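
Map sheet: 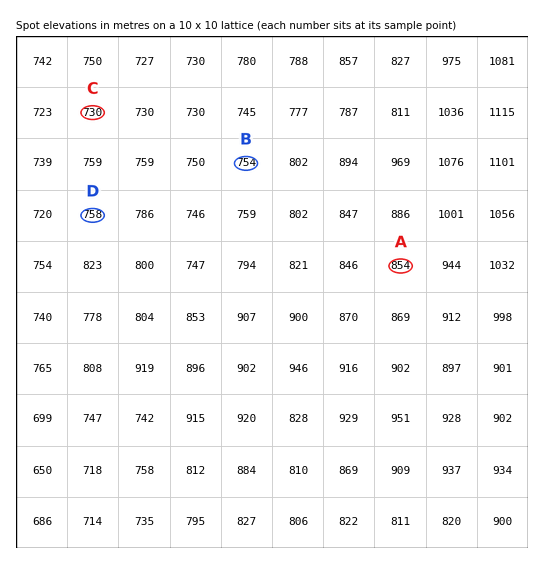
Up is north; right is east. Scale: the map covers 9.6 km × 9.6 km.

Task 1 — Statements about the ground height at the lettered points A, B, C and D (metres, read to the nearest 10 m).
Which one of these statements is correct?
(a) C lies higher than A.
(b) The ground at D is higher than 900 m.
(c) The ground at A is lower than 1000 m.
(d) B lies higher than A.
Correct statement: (c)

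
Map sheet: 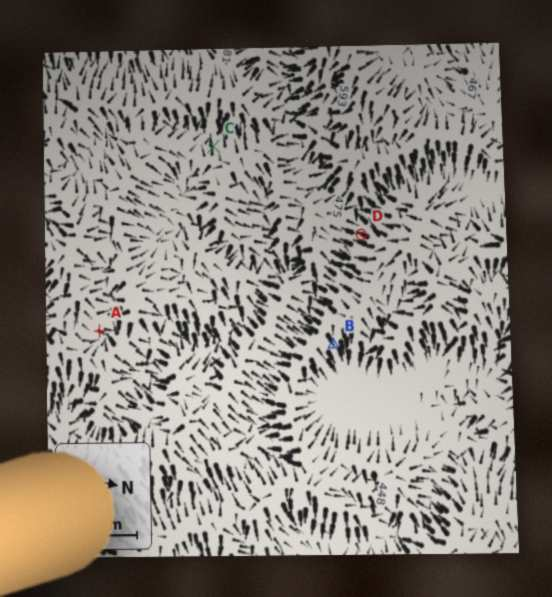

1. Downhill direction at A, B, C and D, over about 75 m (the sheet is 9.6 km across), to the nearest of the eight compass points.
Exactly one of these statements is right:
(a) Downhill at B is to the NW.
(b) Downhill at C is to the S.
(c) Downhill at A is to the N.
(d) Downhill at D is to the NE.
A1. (c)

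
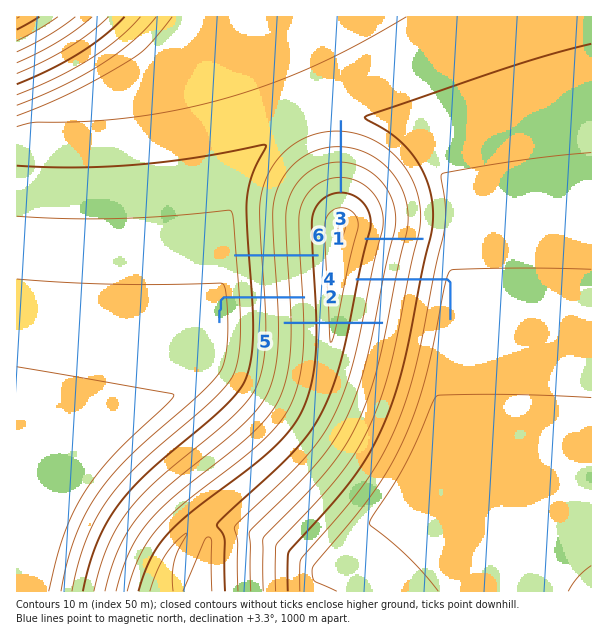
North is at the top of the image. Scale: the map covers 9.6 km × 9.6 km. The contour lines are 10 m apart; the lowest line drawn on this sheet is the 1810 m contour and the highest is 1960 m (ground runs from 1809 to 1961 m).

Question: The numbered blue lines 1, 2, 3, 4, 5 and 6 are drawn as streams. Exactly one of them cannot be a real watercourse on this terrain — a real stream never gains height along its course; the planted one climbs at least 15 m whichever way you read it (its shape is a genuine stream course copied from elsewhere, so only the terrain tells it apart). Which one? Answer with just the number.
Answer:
5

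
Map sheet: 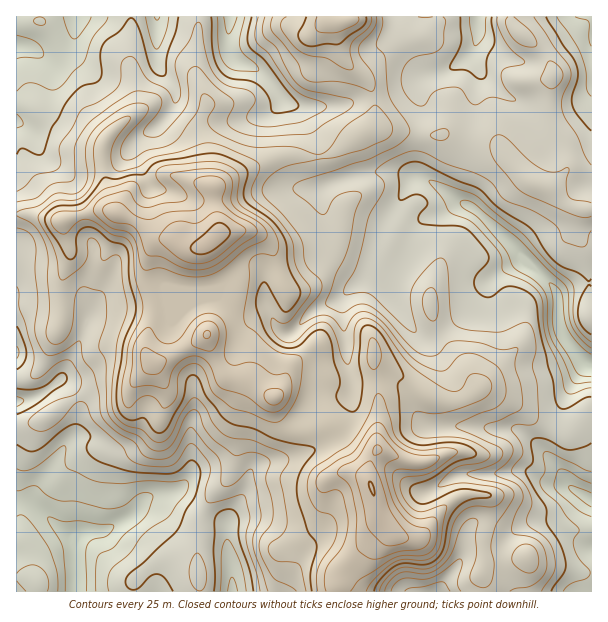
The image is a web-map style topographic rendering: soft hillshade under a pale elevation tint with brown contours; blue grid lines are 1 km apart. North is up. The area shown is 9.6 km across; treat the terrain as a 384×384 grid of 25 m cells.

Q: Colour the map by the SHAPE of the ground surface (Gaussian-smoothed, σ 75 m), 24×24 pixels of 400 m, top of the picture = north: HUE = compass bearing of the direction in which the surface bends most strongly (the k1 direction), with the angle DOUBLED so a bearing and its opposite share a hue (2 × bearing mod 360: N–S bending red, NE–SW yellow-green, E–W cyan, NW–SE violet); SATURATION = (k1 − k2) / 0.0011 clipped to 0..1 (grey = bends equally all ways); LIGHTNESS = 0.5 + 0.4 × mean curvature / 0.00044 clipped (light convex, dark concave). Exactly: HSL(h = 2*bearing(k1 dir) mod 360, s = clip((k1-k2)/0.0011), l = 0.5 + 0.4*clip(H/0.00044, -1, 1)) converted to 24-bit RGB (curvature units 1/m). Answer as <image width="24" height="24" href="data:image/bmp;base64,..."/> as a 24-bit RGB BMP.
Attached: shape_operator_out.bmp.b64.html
<image width="24" height="24" href="data:image/bmp;base64,Qk32BgAAAAAAADYAAAAoAAAAGAAAABgAAAABABgAAAAAAMAGAAATCwAAEwsAAAAAAAAAAAAAoru3z8itCwk/j7CSv67CnG2pY3eT09m0OiKnJRlM2MWDN2SOjsPN1rm043pfMCMQKyAMBXsbSbXLysOqhUyY0ceGRXeXW4itmLZzspN8FhRliMOjkml+r3yeenagzs+QVRR3NiN34O7YWmWbLpJo0HyTyXKg+ofgjbDpxfHcAS07xsl9PES84Ozfa2C6Q1SCsMGZiT1RS1srT3AnPoxJn4GRlmaZ07yNNhxzMqG3w7V5qVyDao5WPWVXxIN8qd3EoLTx9tXbCBMsurZpKZE6m60ukDtjg22/qng8jEtkfnmYk4abRZBPM3MxS3t73ICHlDVQLHFhhIdfkmpwtpp0NEtlxs+FlPKWGSw7+Wuj2jHzQtd3dsmGSMXCdqu9iDRwgJZSdpGfh3CLjXtwnF1RYmAwLGwYJ3BY5Kq0LGeNfpikYnyp5LndPjO82PbRxVEjKwwICTMARb8Afv8B9WBAlyZFSyIbZhkjt6GJN39rmGeiloSooVqyy4Wje9OHEiRBqbpDl1pCQWYqSHsvKJQxU2jJ73t+nFP4zNn/7Mz/bWT/hsT/QeHZP4Oqdx9qg8KgvIirtJtYK11OfCs5j18pn9Z2qN2MEQ9gsKmNl2SMe6ecesXBWZenL35OU9RF6u1yICESRlUQu5YNdUAWokUfiiNkda7HoZGplCXY88zqPi+8Via88/DYOqWt6raVBw8staxzjWaY2seJH51XXYuFY5ibQJox3KVpaixtkbhhvlSKm5RZa6WwebyzQoOdyJnJceMhEGYOnjZqJz1u9dTKsU+EreCLFQdNwNqybp3Bo+DU4XPKQ1p9SqeQqoc2uZxeZafPcIHIplyvy7nOf5msfnmPU6+DJcLA3ytqz1A/M3x9OoaOvWhQ7uza5WzIFyhWV+xdaniaZ6eg44/jlkexEzyh4IJxjNmsR6bFcTNzjq+Rn62SsViAgKVfe8agLwQVM2SX7NrUHI2kYWafNp+36eGkVTR87cv0fd7QTJiENdwpBQgu9NfXGQJu2vXNmeG/PA41ZJI5Xq1ukWJuqWif5e/GIgIxwwBeS7Gw0sKOYD2oSXBuM1xa6s1zTmdzKbwp3CxKh7dZZA5Td/cTDoMAKxB+zPiwcRI9fCh2tduZQ2NddnZZcHxd9OitCwAz4vXWVGF3zsR8j0RcUoB7WjR1v9+Fd2BUc3k7cINRwqaEJBp63/LZcVnYHlQ8l5gscj9gVoWp2MSmVFl7UIWFlMHC6OG5JgAzrPhaTWCGvWFautFnW22cGx9m5axuijdSzLZwLpwlUIg1NKxZasJIfUVssWuHS3h+cod9Tn50wp57jGSOfKtyI7c/MwASxt1PcslwSSxL0bApm9tHUhEkEj0wweyql7XXsaTd8M/oSWbOh/HMU0bFX0yAuJiGTWyEkHeVYX2Gg6F8iIetk9e2MwAiMpTIoM2nm6eCMVL61uf11ov/l4XyzPb6VqzXn6+8XkqZzem9nsDtxmTYcyJlcV6GtpiBjGxfUYN6l4RnSqZYdMBXMwATu4U6XqVthptbx6WBYHU9aMstKhY75N2h4a64IRtIYT0aoHcw2/FyLj8WOikbeWdOR3ZSg6x7yZW+U5Sgba+urDpKOwwQPKq4j5+0jK+4hci2VLF4caB6e1A/Vy1LpPw8IXc1rTDx1eD2p8Pj4sLS12zmi0a2flqTq1VhXYQtYnclkH45PyofizVBh7S/bYynfrimgLukpGKLcHuloaVhbE+QWF2t9+nUFkYoJYE0b1stjpI3natYh1mKnHnDp5XRlGjBzorQvpbBh3+tQ1m4jLrAcpimd4qhhKSFf2lxfpBoYquPj11ETpWAU4pyd8uF+9DqGoNULYGFyKRrfIc1R2AuO2Q3f1xZlFmQkXapyJm4p7bGRVa1oXipdoKabXSRmJSGgmGEi8J7YliHj7atUWGSgqaAR3NcuKZX5LDYEA5r2M2EoLPYq5XSODOkShIMbHoYSnAhga4wfKlYXkprdZqZn3+FYXaaj0FBe2lPydddNmFbl6SLXlBvgJVjeU1WkrpfOaM0gBp+xPCwOYFueywrPAQkks+kjqfCcnavl9/Gklt9U2heUYY+iKJdazZ1iMPIiVq+7eveKT2vfV4ziqdOPVmEo5GrtsCWHiiXWnC05+CTJBZPohiAV4uXtppilaxejN5YLE4hoVmKiWiXmqWMQZRuRjeMoD0pR9ZPf811dzWFi5HFlMijLUFplZZfxLV1GSmSn0Z26OGwDyN9RDKU07Hcl8Dd4Lbe58nzt+X2GWGegH+es5WndqyMFwRX3vLZjcuOfld3plWZ"/>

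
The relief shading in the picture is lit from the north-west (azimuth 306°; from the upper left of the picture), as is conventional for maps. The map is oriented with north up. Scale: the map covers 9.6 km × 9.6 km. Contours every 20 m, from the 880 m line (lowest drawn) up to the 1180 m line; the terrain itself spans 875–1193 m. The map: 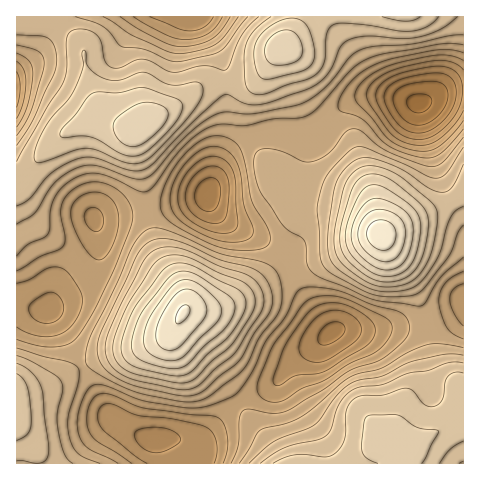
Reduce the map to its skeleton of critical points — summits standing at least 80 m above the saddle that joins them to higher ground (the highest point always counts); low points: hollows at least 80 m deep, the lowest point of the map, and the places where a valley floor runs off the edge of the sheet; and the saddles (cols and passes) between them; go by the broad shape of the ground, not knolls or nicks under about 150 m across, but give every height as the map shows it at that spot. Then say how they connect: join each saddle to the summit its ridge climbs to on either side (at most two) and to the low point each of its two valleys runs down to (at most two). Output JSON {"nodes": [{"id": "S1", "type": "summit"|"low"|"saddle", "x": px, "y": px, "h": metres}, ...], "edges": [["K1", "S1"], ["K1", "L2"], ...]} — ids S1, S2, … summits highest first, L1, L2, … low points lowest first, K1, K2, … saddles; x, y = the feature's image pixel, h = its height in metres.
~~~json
{"nodes": [
{"id": "S1", "type": "summit", "x": 382, "y": 235, "h": 1193},
{"id": "S2", "type": "summit", "x": 183, "y": 313, "h": 1182},
{"id": "S3", "type": "summit", "x": 284, "y": 48, "h": 1136},
{"id": "S4", "type": "summit", "x": 388, "y": 447, "h": 1114},
{"id": "L1", "type": "low", "x": 418, "y": 103, "h": 875},
{"id": "L2", "type": "low", "x": 208, "y": 195, "h": 908},
{"id": "L3", "type": "low", "x": 332, "y": 333, "h": 915},
{"id": "L4", "type": "low", "x": 195, "y": 17, "h": 943},
{"id": "L5", "type": "low", "x": 17, "y": 90, "h": 947},
{"id": "K1", "type": "saddle", "x": 452, "y": 200, "h": 1065},
{"id": "K2", "type": "saddle", "x": 227, "y": 84, "h": 1063},
{"id": "K3", "type": "saddle", "x": 59, "y": 24, "h": 1052},
{"id": "K4", "type": "saddle", "x": 83, "y": 367, "h": 1019},
{"id": "K5", "type": "saddle", "x": 428, "y": 327, "h": 1013},
{"id": "K6", "type": "saddle", "x": 291, "y": 266, "h": 1013},
{"id": "K7", "type": "saddle", "x": 253, "y": 138, "h": 1011},
{"id": "K8", "type": "saddle", "x": 147, "y": 211, "h": 1009},
{"id": "K9", "type": "saddle", "x": 239, "y": 403, "h": 997}],
"edges": [["K1", "S1"], ["K1", "L1"], ["K1", "L3"], ["K2", "S3"], ["K2", "L2"], ["K2", "L4"], ["K3", "S3"], ["K3", "L4"], ["K3", "L5"], ["K4", "S2"], ["K4", "L2"], ["K4", "L3"], ["K5", "S1"], ["K5", "S4"], ["K5", "L3"], ["K6", "S1"], ["K6", "S2"], ["K6", "L2"], ["K6", "L3"], ["K7", "S1"], ["K7", "S3"], ["K7", "L1"], ["K7", "L2"], ["K8", "S2"], ["K8", "S3"], ["K8", "L2"], ["K9", "S2"], ["K9", "S4"], ["K9", "L3"]]}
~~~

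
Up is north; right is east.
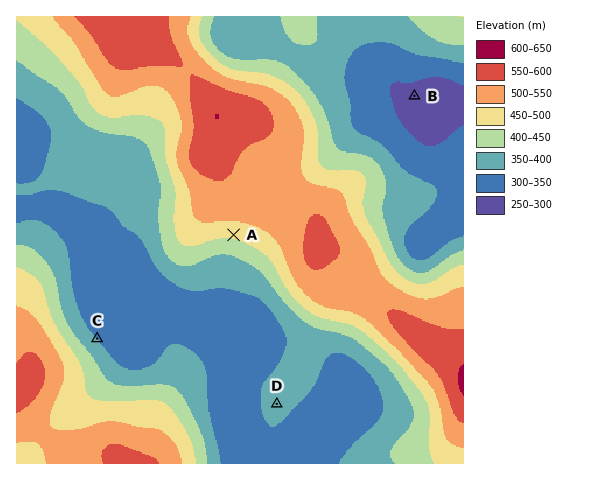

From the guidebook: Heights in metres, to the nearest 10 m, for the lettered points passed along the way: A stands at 460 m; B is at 280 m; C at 350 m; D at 360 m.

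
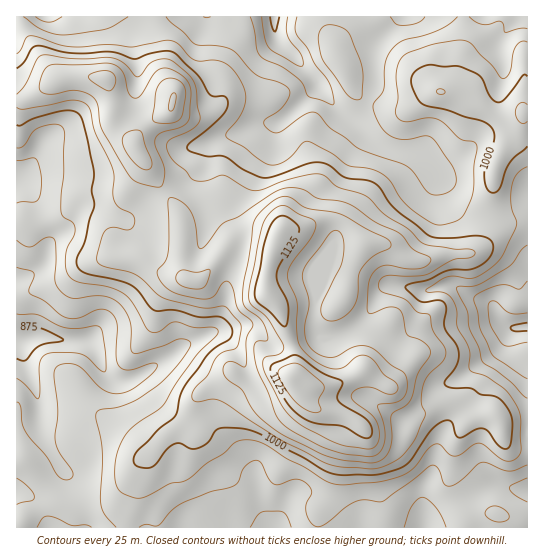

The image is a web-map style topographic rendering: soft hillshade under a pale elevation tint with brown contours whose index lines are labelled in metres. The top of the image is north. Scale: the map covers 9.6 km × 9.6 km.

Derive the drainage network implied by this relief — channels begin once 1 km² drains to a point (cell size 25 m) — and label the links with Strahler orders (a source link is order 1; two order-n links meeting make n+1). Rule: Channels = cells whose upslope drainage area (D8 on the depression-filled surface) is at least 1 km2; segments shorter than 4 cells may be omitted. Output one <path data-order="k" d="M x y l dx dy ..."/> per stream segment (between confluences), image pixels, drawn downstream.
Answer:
<path data-order="1" d="M286 503l-4 8 0 3-5 9 0 4-3 0"/><path data-order="1" d="M503 486l11 1 1 2 12 0 0 1"/><path data-order="2" d="M257 482l0 4 1 1 0 12 1 2 0 6 4 8 6 7 1 4 1 1 3 0"/><path data-order="1" d="M257 473l0 9"/><path data-order="1" d="M62 469l-9-14-10-17 0-3-1-1 0-5-1-2-2-25-1-1 0-4-3-6-1-6-3-4 0-3-2-4-2-7-1-1-3-20-4-5"/><path data-order="1" d="M253 462l0 9 2 6 0 4 2 1"/><path data-order="1" d="M394 417l5 2 22-1 16 16 0 24-2 1 0 6-10 21 0 41"/><path data-order="1" d="M466 371l12-8 5-5 2 0 29-29 3 0 1-2"/><path data-order="2" d="M83 341l-20 0-1-2-7 0-1-1-24 0-5 3-6 0"/><path data-order="2" d="M211 333l-14 8-3 0-11 5-6 7-2 0-8 6-13 7-16 11-9 2-2 2-12 0-2-2-10-9-8-19-9-9-3-1"/><path data-order="1" d="M94 331l-9 10-2 0"/><path data-order="2" d="M518 327l9 0"/><path data-order="1" d="M225 305l0 4-3 5-1 7-3 5-7 7"/><path data-order="1" d="M315 297l0 9-1 1 0 22 4 6 3 2 16 0 8-4 2 0 11-7 11-11 9-17 12-12 15 0 1 1 12 2 1 1 12 0 4-3 4 0 2-1 13 0 16 11 8 1 9 4 8 8 3 7 9 9 3 1 8 0"/><path data-order="1" d="M122 218l-11-3-9-5-21 0-31 31-1 2 0 4-2 2 0 4-1 1 0 4-4 7-11 10-2 0-4 3-6 0-2 1 0 2"/><path data-order="1" d="M439 178l0-4"/><path data-order="2" d="M439 174l-2-5"/><path data-order="1" d="M203 171l2-2 0-20 6-7"/><path data-order="1" d="M443 170l-5 0-1-1"/><path data-order="2" d="M437 169l-7-8 0-2-7-6-2-2-16 0-2-1-9 0-5-3-3 0-9-5-20-19-2 0"/><path data-order="1" d="M267 162l4-5 0-3 2-1 0-6 1-1 0-19 5-5"/><path data-order="1" d="M41 146l-6 12-18 19 0 2"/><path data-order="1" d="M206 143l5-1"/><path data-order="2" d="M211 142l11-5 5 0 2-2 8-1 16-9 20 0 6-3"/><path data-order="1" d="M366 134l-11-11"/><path data-order="2" d="M355 123l-4-4-10-6-8-8 0-2-11-12-4-8-1 0"/><path data-order="2" d="M279 122l4-3 34-33 0-3"/><path data-order="3" d="M317 83l-12-13-6-8-22-23 0-2-2-2 0-18"/><path data-order="1" d="M375 47l2-4 4-4 0-1 18-19 3-2 4 0"/><path data-order="1" d="M501 39l2-5 15-15 0-2 9 0"/><path data-order="1" d="M137 27l-11-10-80 0"/><path data-order="1" d="M413 17l-7 0"/>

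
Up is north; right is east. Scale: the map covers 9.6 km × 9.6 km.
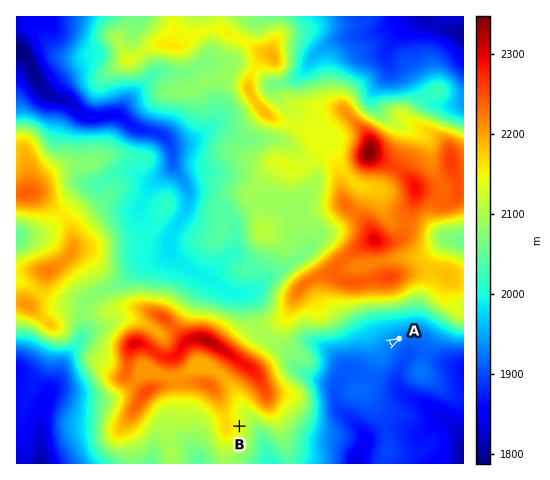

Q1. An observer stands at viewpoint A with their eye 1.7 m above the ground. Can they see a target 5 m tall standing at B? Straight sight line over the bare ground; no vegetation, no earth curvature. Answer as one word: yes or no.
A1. no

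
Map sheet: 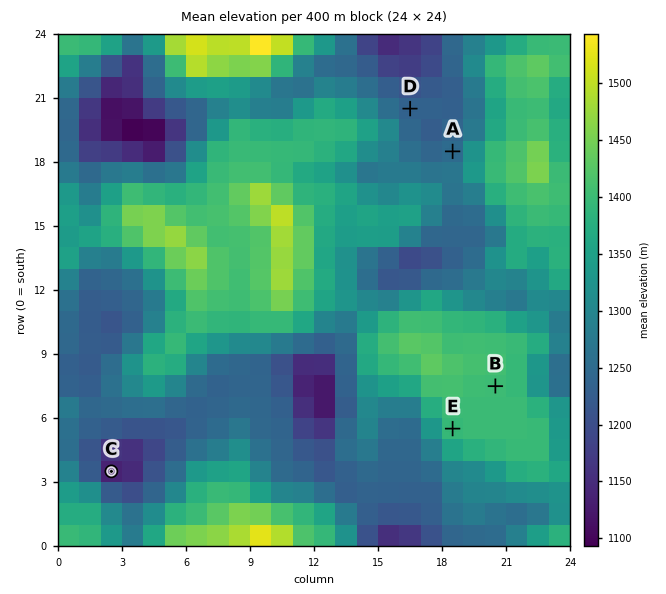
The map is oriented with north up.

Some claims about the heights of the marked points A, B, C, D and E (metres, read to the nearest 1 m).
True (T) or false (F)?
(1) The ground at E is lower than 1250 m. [F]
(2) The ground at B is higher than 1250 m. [T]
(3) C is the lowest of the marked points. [T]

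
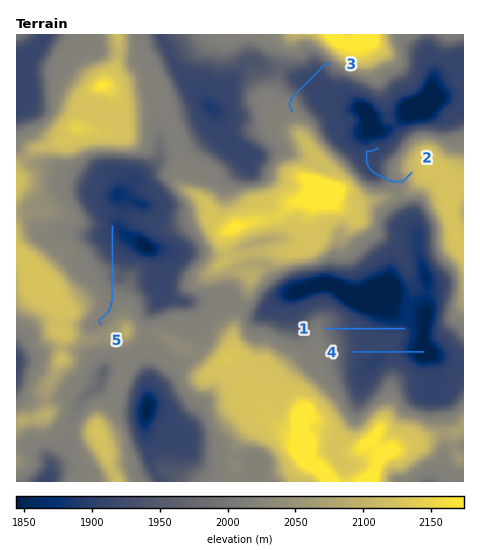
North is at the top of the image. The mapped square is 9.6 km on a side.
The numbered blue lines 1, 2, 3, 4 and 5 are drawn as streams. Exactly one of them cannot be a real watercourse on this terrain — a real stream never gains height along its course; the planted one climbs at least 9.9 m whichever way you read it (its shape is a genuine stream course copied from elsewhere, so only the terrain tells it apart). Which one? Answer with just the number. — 3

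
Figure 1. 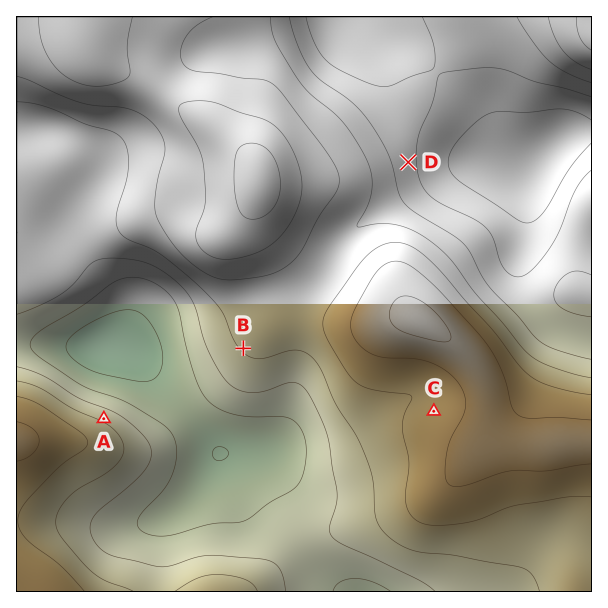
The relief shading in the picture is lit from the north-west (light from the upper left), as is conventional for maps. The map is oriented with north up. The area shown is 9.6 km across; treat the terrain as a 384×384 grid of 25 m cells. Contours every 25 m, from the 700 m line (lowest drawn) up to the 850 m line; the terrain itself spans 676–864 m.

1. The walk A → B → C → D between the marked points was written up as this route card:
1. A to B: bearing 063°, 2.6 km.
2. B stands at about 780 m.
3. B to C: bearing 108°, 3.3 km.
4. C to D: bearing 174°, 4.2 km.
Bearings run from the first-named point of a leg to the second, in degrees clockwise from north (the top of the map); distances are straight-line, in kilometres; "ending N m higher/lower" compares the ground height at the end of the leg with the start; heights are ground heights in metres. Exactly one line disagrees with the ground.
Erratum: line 4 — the bearing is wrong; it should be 354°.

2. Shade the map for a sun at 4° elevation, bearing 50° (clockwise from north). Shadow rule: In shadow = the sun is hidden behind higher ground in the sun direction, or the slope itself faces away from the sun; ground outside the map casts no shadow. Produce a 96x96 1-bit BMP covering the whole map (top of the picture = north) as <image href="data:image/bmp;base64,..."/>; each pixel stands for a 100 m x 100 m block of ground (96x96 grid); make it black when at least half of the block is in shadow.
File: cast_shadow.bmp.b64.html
<image width="96" height="96" href="data:image/bmp;base64,Qk2+BAAAAAAAAD4AAAAoAAAAYAAAAGAAAAABAAEAAAAAAIAEAAATCwAAEwsAAAIAAAAAAAAA////AAAAAAAAAAAAAAAAAAAAAAAAAAAAAAAAAAAAAAAAAAAAAAAAAAAAAAAAAAAAAAAAAAAAAAAAAAAAAAAAAAAAAAAAAAAAAAAAAAAAAAAAAAAAAAAAAAAAAAAAAAAAAAAAAAAAAAAAAAAAAAAAAAAAAAAAAAAAAAAAAAAAAAAAAAAAAAAAAAAAAAAAAAAAAAAAAAAAAAAAAAAAAAAAAAAAAAAAAAAAAAAAAAAAAAAAAAAAAAAAAAAAAAAAAAAAAAAAAAAAAAAAAAAAAAAAAAAAAAAAAAAAAAAAAAAAAAAAAAAAAAAAAAAAAAAAAAAAAAAAAAAAAAAAAAAAAAAAAAAAAAAAAAAAAAAAAAAAAAAAAAAAAAAAAAAAAAAAAAAAAAAAAAAAAAAAAAAAAAAAAAAAAAAAAAAAAAAAAAAAAAAAAAAAAADgAAAAAAAAAAAAAADwAAAAAAAAAAAAAAD4AAAAAAAAAAAAAAD4AAAAAAAAAAAAAAD4AAAAAAAAAAAAAAB4AAAAAAAAAAAAAAB4AAAAAAAAAAAAAABwAAAAAAAAAAAAAAAwAAAAAAAAAAAAAAAwAAAAAAAAAAAAAABwAAAAAAAAAAAAAAB4AAAAAAAAAAAAAAA4AAAAAAAAAAAeAAA8AAAAAAAAAAAeAAAYAAAAAAAAAAA+AAAAAAAAAAAAAAD+AAAAAAAAAAAAAD/+AAAAAAAAAAAAAH/+AAAAAAAAAAAAAP/+AAAAAAAAAAAAAP/+AAAAAAAAAAAAAP//AAAAAAAAAAAAAP//AAAAAAAAAAAAAH//gAAAAAAAAAAAAH//gAAAAAAAAAAAAH//gAAAAAAAAAAAAH//gAAAAAAAAAAAAD//gAAAAAAAAAAAAD//gAAAAAAAAAAAAD//AAAAAAAAAAAAAB/+AAAAAAAAAAAAAA/4AAAAAAAAAAAAAAHgAAAAAAAAAAAAAAAAAAAAAAAAAAAAAAAAAAAAAAAAAAAAAAAAAAAAAAAAAAAAAAAAAAAAAAAAAAAAAAAAAAAAAAAAAAAAAAAAAAAAAAAAAAAAAAAAAAAAAAAAAAAAAAAAAAAAAAAAAAAAAAAAAAAAAAAAAAAAAAAAAAAAAAAAAAAAAAAAAAAAAAAAAAAAAAAAAAAAAAAAAAAAAAAAAAAAAAAAAAAAAAAAAAAAAAAAAAAAAAAAAAAAAAAAAAAAAAAAAAAAAAAAAAAAAAAAAAAAAAAAAAAAAAAAAAAAAAAAAAAAAAAAAAAAAAAAAAAPgAAAAAAAAAAAAAAf4AAAAAAAAAAAAAA/8AAAAAAAAAAAAfg/8AAAAAAAAAAAA/8/4AAAAAAAAAAAA/8fwAAAAAAAAAAAB/8PAAAAAAAAAAAAB/8AAAAAAAAAAAAAB/8AAAAAAAAAAAAAB/8AAAAAAAAAAAAAA/8AAAAAAAAAAAAAA/8AAAAAAAAAAAAAA/4AAAAAAAAAAAAAA/wAAAAAAAAAAAAAAfgAAAAAAAAAAAAAAPAAAAAAAAAAAAAAAMAAAAAAAAAAAAAAAAAAAAAAAAAAAAAAAAA="/>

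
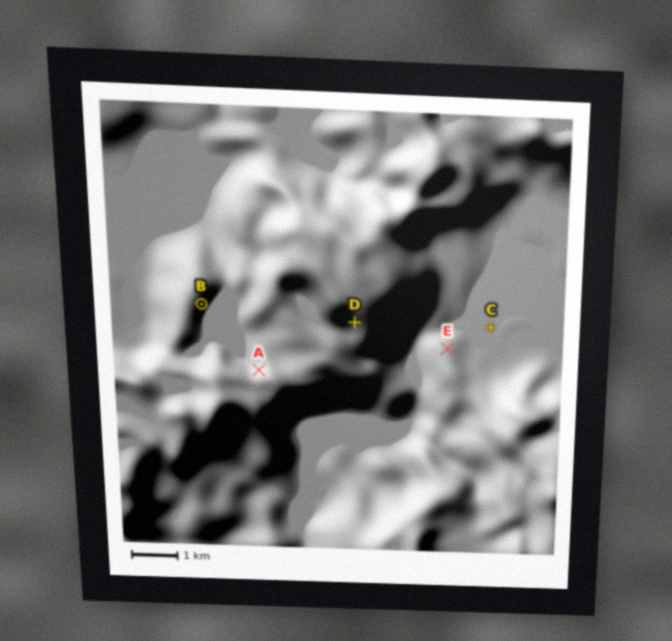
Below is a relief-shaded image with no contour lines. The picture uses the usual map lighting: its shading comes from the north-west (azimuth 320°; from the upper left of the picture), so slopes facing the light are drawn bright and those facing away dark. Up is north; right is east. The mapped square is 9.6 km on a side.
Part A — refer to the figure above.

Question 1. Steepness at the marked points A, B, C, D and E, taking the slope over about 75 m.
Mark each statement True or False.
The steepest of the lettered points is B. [False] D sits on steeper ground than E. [True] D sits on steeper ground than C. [True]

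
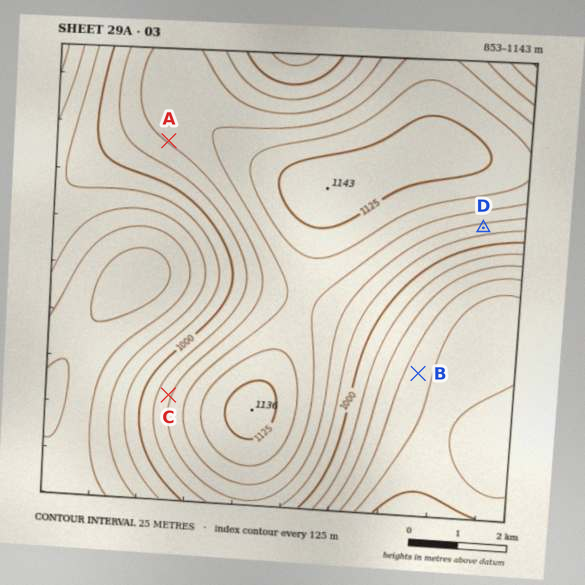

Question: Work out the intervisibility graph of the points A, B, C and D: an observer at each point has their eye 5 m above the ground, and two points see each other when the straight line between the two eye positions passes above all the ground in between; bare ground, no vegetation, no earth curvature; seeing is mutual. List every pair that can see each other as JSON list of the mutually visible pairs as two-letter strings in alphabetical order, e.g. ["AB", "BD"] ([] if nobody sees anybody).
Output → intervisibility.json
["AC", "BD"]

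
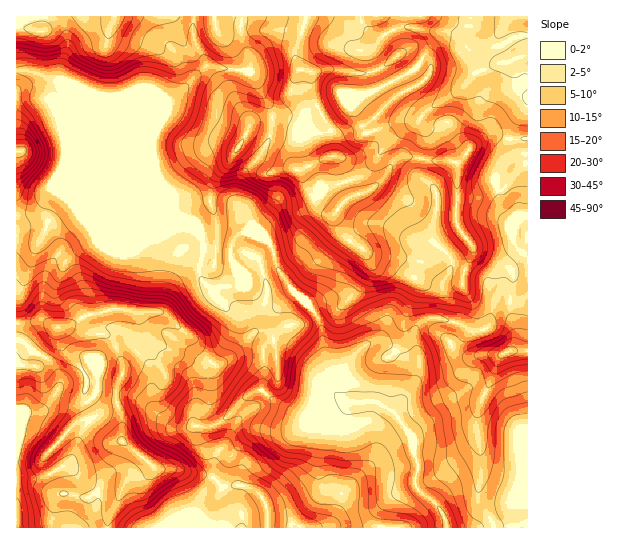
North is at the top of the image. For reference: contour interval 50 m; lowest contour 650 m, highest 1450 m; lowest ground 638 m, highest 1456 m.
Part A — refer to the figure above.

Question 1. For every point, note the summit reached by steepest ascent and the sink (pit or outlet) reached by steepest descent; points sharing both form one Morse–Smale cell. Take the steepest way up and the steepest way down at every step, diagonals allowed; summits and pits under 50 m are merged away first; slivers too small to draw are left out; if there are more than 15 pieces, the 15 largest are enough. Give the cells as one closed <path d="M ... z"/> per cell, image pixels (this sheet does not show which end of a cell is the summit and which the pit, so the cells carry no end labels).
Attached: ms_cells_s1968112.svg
<path d="M285 340l-11 0-5 3-6 7 1 29-3 12-12 4-30 28-9 4-17-2-7 3-13-1-18-17-4-11 1-26-5-12-18-16-13 2 7 18 0 9-7 16 0 12 5 15 0 24 24 18 6 6 0 2-5 5-15 5-7 8-5 14-10 16-2 13 340-1-7-18-17-14-8-12 2-22-4-8 0-12-18-28 6-14 0-10 3-8 0-19-3-5-10-10-10-6-8 0-8 4-36 38-2-5-22-23z"/><path d="M57 189l-8 2-12 20-11 4-10 0 1 109 28-3 12 7 20-1 10 5 22 4 6 11 16 0 18 18 3 8-1 26 4 11 14 14 9 4 15-3 21 0 8-4 27-26 12-4 3-12-1-29 6-7 5-3 11 0 5 3 15 12 24 27 0-16-5-16-4-28-8-13-21-20-14-22-14 1-14 7-4 0-6-4 0 14-28 2-9-7-2-5 0-12 4-10 0-8-4-11-6-5-12-2-9 4-16 0z"/><path d="M527 297l-13 4-16 0-5 5-4 19-8 6-11 0-9-7-19-5-15 0-11 8-1 18 5 17-1 11-6 12-18 28 18 28 0 12 4 8-2 22 4 7 21 19 7 19 81-1z"/><path d="M451 209l-13 0-3 5-3 24 5 7-6-4-18-1-24-13-11-3-16 4-15 15-12 19-10 27-7 8-11 6 10 14 4 9 3 24 5 16 1 15 35-36 8-4 8 0 10 6 13 15-2 38 11-15 6-12 1-11-5-17 0-14 7-10 5-2 15 0 19 5 9 7 11 0 8-6 4-19 5-5 16 0 14-4 0-39-9-8-7-13 4-15-7 1-16-8z"/><path d="M193 16l-177 1 0 53 18 2 23 8 4 5 15 30 91 92-12-34-3-15 0-20 13-35 17-12 23-25-1-8-11-20z"/><path d="M17 339l-1 188 90 1 3-13 10-16 5-14 7-8 15-5 5-5 0-2-6-6-24-18 0-24-5-15 0-12 7-16 0-9-4-12-4-5-4 1-14 12 0 10-4-6-28 16-6 6 0-13-6-9-10-9-12-5-8-10z"/><path d="M217 67l-12 0-23 24-17 12-13 35 0 20 4 19 12 29 21 22 11 6 4 17 26 1 5-14 6-5 12-1 6 2-22-32 0-12 4-13 18-19 10-19 3-10 0-18-19-36-4-4z"/><path d="M27 71l-11 0 1 144 9 0 11-4 12-20 8-2 100 42 16 0 14-5-111-111-15-30-4-5z"/><path d="M359 16l-118 1-1 12 3 13 8 20-2 9 4 4 21 41 31 9 9 7 16 0 14-13 5-12 10-11 24-10-12-29 2-10 8-9-11-6-7-7z"/><path d="M378 16l-17 0-1 2 3 7 7 7 13 5-12 16 2 12 10 20-2 3-22 8-10 11-5 12-14 13-16 0-9-7-33-10-3 24-10 19-18 19-4 13 0 12 21 31-1-4 22-21 24-4 11-5 8-10 17-5 2-3-6-24 11 2 8-2 19-10 4-8-4-12 0-8 21-22 33-19 4-8 0-5-20-13-8 0-4 3-6-16z"/><path d="M410 156l-8 0-5 3-14 20-17 13-19 7-5-16-17 5-11 11-11 5-24 4-22 21 3 6 11 10 9 28 11 16 15 14 8-3 7-6 8-13 7-22 11-16 11-12 9-6 18 0 28 15 22 2-3-4 0-9 5-26-1-10-16-19 1-15z"/><path d="M527 16l-148 0 14 23 6 15 4-2 11 1 13 8 4 4 0 5-8 11-29 16-21 22 0 8 4 12-4 8-19 10-8 2-11-2 2 4 4 21 21-6 10-10 17-23 17-15 11-5 13-15 29-17 18-19 18-8 11-1 15-7 6 0z"/><path d="M527 56l-6 0-15 7-11 1-18 8-18 19-29 17-10 10 0 7 7 12-6 21 37 5 16-19 16-9 19 4 7-18 12-16z"/><path d="M497 135l-7 0-16 9-16 19-9-3-12 1-16-2-1 15 16 19 1 18 29 0 27 4 16 8 8-2-6-1-8-9-6-17-2-15 4-10 8-11 2-19z"/><path d="M45 321l-28 3-1 14 7 3 8 10 12 5 10 9 6 9 2 11 32-20 4 6 0-10 19-14-4-8-6-4-19-3-10-5-20 1z"/>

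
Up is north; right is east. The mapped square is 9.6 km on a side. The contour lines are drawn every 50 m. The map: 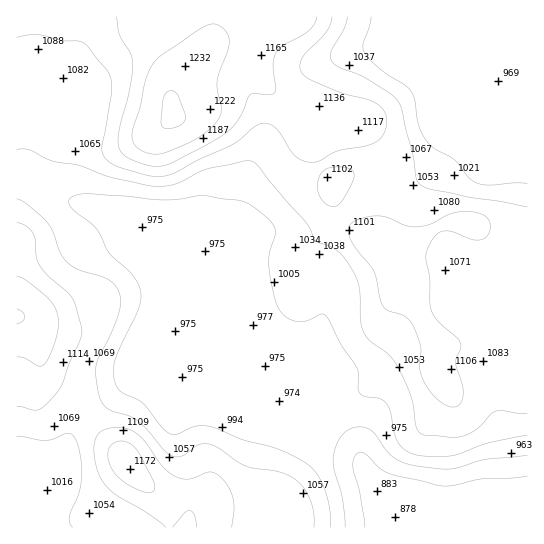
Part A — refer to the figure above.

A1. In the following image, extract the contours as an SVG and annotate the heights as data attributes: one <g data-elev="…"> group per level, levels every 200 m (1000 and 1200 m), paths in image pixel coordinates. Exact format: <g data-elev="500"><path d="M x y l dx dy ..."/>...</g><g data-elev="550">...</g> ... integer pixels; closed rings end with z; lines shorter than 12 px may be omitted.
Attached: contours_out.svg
<g data-elev="1000"><path d="M331 527l-2-20-5-20-9-15-10-10-27-13-35-9-33-13-13-1-20 8-7 0-8-7-19-24-20-10-5-4-4-11 0-15 5-14 20-40 2-11-1-9-8-15-23-21-14-25-24-21-2-5 1-4 7-3 9-1 77 6 15-1 25-4 36 5 8 3 20 15 8 11 0 6-6 19 0 12 5 29 6 15 7 8 11 4 9-1 14-7 5 2 15 29 16 24 2 24 6 3 16 3 5 4 4 8 5 26 8 12 7 4 9 3 30 0 10-2 30-11 38-8"/><path d="M527 183l-13 0-25 2-12-2-8-6-15-18-19-10-6-5-10-17-4-28-4-8-6-6-25-16-12-11-4-7-1-8 6-16 2-10"/></g><g data-elev="1200"><path d="M17 324l6-3 2-4-3-5-5-3"/><path d="M152 154l14-2 28-12 15-10 10-12 2-11-4-17 0-9 11-30 1-9-2-9-8-7-8-2-12 5-38 27-11 13-5 14-5 23-7 21-1 10 1 5 4 5 6 5z"/></g>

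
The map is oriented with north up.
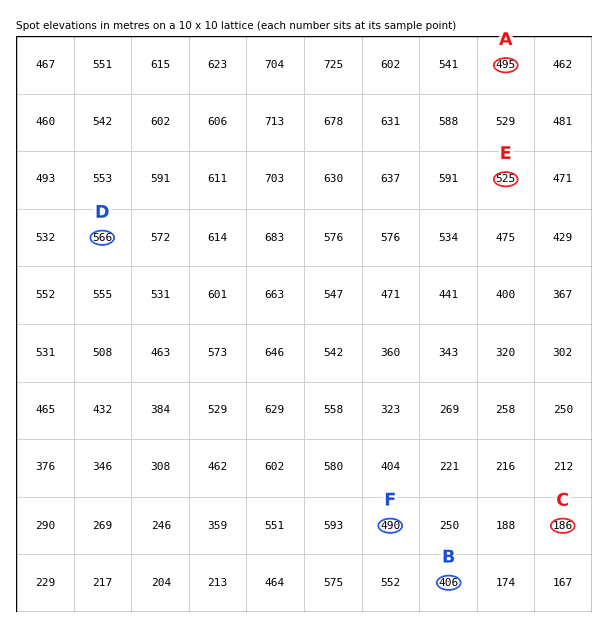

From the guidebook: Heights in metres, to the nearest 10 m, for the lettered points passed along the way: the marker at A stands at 490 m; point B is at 410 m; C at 190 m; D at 570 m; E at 520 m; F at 490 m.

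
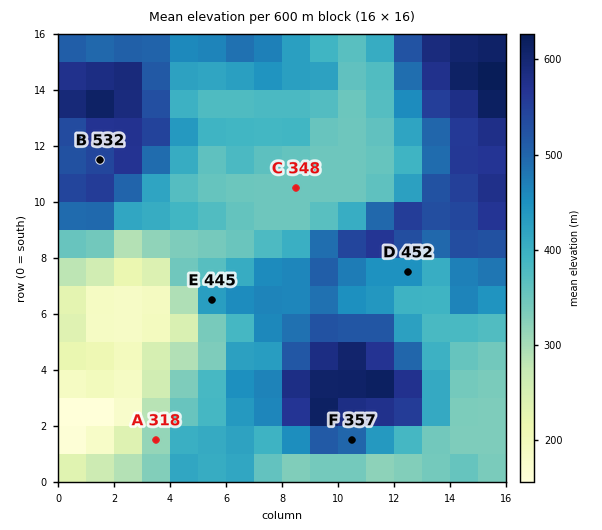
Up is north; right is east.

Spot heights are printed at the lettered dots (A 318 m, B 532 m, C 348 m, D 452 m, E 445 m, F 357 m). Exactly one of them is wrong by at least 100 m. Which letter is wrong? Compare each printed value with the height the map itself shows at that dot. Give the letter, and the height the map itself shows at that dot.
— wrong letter F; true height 507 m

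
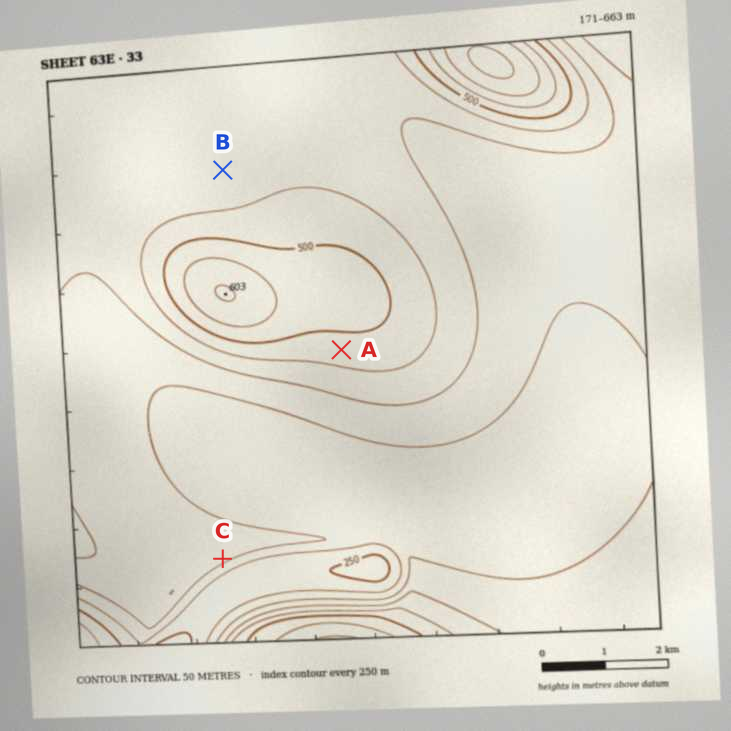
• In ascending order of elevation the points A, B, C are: C B A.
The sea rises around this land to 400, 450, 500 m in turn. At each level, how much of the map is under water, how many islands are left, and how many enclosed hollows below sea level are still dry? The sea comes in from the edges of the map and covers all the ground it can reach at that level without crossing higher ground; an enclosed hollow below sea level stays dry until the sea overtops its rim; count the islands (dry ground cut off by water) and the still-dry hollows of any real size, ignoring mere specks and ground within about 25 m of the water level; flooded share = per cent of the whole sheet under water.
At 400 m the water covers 58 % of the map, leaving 0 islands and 0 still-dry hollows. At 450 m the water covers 83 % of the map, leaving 1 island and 0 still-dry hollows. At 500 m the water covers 91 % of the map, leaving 1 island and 0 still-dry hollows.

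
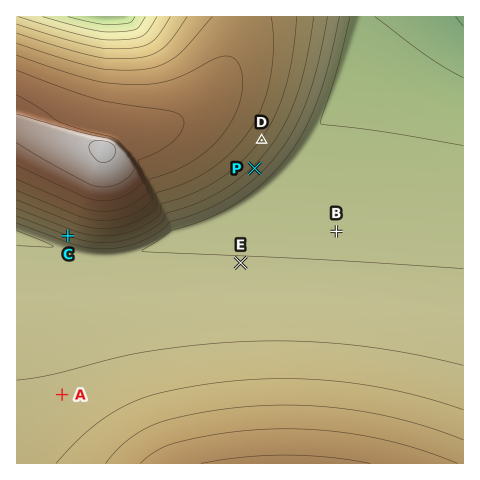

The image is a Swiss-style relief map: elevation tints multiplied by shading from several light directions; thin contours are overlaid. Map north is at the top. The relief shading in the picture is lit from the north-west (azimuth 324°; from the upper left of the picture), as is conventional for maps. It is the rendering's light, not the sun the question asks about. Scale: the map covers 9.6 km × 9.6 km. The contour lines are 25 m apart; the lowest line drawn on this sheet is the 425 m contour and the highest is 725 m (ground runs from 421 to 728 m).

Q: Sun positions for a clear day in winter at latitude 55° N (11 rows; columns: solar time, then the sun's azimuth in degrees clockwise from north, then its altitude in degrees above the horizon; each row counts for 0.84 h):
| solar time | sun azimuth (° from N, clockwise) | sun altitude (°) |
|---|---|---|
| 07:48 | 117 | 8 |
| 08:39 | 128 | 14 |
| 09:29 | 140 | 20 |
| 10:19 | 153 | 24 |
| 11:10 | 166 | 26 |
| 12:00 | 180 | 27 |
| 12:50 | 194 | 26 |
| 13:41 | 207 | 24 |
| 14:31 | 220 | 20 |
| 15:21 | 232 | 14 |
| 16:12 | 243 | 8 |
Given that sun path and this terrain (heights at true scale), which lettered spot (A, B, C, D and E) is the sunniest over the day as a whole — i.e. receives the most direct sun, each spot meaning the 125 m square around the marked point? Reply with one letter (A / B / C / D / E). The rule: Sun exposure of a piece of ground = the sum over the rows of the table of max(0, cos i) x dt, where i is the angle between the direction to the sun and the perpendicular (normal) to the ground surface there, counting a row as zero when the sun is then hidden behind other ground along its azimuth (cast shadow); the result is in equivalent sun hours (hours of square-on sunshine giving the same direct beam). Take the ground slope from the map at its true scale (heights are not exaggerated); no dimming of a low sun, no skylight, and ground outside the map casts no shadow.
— C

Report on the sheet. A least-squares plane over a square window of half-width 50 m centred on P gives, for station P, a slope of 6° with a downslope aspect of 136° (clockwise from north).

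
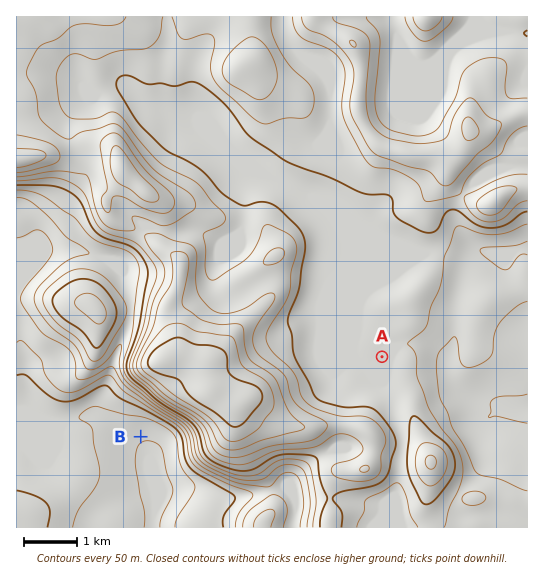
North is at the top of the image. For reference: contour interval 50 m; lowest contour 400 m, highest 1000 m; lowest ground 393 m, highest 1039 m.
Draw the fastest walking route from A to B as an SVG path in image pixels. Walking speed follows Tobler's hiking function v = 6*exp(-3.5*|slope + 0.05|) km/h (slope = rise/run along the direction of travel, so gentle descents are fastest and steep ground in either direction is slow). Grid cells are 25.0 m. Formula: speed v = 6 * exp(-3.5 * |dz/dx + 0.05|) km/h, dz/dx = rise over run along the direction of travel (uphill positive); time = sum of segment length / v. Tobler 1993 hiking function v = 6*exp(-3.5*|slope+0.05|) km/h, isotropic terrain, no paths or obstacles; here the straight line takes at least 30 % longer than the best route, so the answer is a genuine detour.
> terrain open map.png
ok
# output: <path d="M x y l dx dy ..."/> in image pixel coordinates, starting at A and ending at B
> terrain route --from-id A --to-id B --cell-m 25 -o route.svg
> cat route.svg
<path d="M382 357l-24 48-15 14-4 8-21 22-19 9-6 0-14 7-5 5-4 8-4 4-8 4-48 0-24-12-11-11-4-8-6-6-24-12"/>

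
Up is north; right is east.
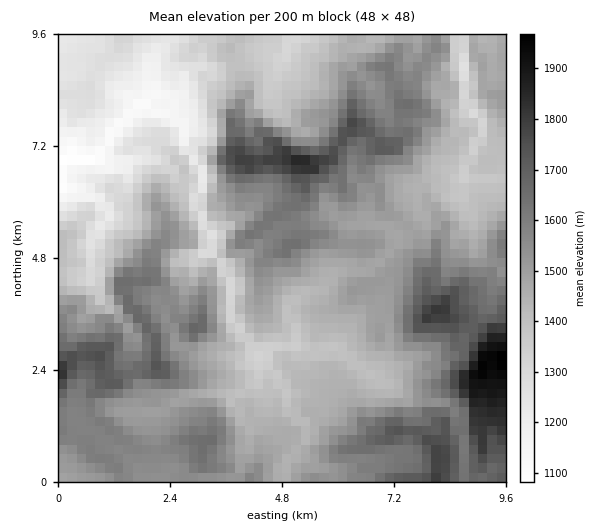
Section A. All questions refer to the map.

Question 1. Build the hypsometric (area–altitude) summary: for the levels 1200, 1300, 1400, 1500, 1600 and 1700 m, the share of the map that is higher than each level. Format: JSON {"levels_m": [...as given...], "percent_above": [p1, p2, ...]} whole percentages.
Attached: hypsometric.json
{"levels_m": [1200, 1300, 1400, 1500, 1600, 1700], "percent_above": [96, 88, 77, 49, 24, 9]}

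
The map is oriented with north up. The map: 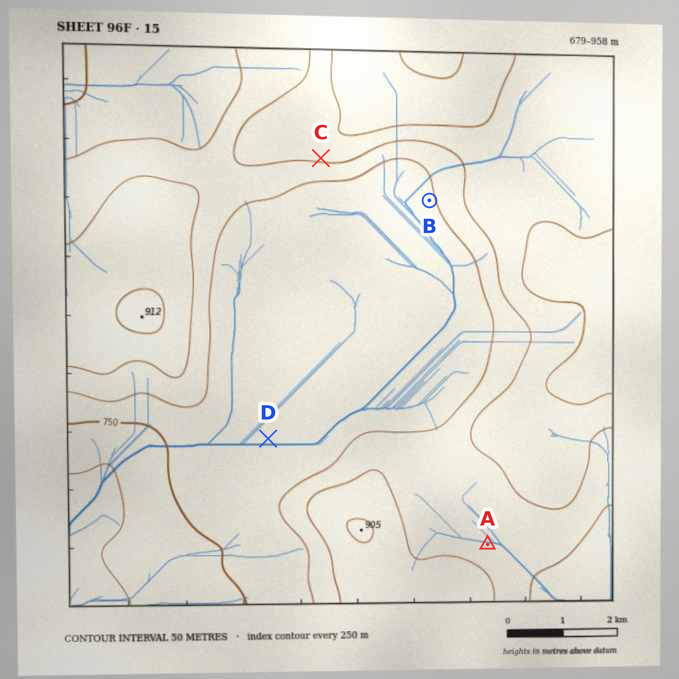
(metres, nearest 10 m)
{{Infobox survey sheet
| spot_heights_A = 820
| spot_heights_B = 790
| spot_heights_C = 860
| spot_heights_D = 760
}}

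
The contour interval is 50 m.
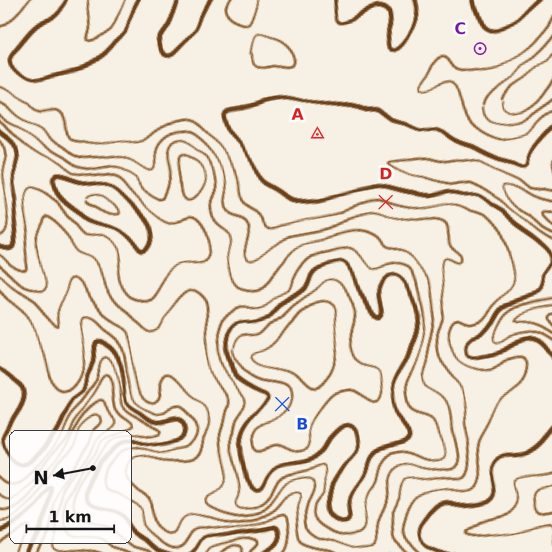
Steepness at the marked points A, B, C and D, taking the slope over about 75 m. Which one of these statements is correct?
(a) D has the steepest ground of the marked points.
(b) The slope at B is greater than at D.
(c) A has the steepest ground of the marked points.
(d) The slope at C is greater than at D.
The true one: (a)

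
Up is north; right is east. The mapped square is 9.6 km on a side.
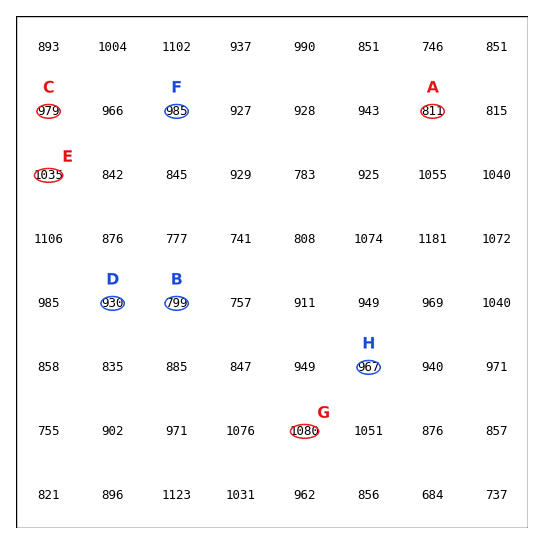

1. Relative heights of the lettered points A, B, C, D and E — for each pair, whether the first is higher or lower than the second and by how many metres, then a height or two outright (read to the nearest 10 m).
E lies higher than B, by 240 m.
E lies higher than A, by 230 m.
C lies higher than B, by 180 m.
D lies higher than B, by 130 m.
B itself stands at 800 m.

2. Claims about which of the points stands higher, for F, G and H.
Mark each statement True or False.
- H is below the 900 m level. False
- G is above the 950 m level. True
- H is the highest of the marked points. False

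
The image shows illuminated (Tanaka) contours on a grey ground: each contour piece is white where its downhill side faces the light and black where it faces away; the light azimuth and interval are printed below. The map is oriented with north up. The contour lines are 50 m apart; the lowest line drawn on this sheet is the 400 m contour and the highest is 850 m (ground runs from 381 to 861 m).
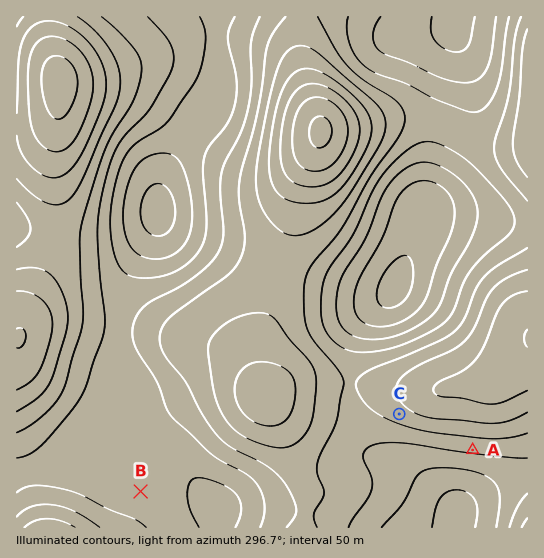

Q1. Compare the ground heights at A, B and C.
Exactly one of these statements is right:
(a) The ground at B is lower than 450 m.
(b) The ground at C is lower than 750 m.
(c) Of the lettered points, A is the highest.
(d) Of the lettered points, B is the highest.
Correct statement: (b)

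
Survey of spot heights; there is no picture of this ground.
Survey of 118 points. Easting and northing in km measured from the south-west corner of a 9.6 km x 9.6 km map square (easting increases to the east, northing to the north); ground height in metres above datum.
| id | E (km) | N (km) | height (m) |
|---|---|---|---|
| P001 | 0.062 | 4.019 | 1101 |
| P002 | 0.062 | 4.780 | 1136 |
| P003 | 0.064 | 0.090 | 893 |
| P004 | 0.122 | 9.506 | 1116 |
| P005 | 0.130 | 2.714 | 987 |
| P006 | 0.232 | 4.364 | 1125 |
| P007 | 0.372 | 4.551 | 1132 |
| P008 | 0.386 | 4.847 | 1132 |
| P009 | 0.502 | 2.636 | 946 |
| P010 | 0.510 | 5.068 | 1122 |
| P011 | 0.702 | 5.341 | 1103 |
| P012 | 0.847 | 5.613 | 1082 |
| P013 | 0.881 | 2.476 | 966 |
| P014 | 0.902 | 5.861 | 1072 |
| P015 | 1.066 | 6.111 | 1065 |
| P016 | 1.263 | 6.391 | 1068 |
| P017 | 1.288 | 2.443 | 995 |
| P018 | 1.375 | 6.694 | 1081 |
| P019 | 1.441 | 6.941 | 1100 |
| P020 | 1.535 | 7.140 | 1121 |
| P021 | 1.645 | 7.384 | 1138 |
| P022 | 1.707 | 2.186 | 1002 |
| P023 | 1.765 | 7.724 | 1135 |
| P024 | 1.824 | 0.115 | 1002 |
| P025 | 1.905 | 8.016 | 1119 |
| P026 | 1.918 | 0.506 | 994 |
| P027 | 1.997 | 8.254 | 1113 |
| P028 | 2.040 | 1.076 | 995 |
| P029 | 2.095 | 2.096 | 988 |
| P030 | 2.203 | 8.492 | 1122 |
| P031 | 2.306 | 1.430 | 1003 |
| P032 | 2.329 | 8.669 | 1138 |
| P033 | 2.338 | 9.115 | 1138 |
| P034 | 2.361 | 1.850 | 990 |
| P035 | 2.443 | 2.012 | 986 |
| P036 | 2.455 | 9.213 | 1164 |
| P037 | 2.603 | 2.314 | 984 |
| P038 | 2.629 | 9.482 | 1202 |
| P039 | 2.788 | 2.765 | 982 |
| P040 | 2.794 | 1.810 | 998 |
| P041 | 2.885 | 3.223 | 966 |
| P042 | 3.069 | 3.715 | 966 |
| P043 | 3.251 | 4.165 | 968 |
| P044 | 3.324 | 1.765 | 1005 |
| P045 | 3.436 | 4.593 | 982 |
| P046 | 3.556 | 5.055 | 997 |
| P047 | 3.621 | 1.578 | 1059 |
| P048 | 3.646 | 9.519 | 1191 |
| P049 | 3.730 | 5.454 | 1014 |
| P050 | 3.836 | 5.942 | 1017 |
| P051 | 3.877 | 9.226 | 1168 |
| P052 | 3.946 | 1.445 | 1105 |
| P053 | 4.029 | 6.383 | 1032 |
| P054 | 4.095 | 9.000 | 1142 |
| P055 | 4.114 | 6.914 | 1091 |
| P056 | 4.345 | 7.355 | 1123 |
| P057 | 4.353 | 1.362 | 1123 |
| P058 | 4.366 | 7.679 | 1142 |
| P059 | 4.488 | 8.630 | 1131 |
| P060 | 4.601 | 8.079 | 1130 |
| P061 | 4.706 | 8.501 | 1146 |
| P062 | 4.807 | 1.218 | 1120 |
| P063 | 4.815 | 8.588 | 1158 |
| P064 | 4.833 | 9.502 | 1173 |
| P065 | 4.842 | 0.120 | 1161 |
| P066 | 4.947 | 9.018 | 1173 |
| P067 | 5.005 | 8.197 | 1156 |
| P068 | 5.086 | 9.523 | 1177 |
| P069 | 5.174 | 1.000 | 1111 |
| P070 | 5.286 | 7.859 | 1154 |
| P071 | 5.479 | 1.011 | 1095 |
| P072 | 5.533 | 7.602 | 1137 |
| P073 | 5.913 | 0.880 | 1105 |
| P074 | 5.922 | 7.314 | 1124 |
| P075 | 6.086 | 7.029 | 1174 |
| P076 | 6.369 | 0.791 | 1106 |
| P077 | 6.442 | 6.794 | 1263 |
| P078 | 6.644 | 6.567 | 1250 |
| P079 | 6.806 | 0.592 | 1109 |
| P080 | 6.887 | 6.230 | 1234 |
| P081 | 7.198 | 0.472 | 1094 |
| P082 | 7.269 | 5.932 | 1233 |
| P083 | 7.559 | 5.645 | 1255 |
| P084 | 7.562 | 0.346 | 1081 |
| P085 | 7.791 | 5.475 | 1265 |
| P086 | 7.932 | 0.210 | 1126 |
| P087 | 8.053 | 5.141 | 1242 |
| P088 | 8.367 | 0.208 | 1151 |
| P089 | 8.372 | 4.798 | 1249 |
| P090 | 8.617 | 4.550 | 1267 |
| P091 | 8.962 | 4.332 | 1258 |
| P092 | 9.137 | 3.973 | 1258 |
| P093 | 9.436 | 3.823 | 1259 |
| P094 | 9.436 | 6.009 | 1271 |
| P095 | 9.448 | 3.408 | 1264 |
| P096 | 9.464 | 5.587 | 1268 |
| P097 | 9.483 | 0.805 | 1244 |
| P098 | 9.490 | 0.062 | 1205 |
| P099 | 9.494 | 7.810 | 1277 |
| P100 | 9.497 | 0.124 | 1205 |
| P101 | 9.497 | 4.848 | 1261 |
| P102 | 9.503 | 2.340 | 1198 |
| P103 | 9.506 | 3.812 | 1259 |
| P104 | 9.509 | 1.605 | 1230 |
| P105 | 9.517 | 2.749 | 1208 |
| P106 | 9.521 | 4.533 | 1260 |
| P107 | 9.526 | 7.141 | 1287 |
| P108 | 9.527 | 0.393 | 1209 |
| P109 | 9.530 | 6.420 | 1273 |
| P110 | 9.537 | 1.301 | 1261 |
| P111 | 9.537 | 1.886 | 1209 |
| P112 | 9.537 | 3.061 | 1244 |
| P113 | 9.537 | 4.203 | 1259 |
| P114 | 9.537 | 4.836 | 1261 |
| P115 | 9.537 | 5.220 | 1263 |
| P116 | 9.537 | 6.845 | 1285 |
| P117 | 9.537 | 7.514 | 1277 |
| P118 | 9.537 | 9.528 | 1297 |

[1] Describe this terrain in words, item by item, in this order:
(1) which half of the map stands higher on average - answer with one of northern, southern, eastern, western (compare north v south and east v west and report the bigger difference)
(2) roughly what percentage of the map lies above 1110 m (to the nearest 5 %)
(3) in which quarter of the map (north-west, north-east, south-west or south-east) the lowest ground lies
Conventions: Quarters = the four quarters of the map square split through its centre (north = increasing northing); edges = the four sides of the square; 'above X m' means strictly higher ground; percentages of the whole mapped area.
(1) The eastern half stands higher on average than the western half.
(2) Ground above 1110 m makes up about 55 % of the sheet.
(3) Look to the south-west quarter for the lowest ground.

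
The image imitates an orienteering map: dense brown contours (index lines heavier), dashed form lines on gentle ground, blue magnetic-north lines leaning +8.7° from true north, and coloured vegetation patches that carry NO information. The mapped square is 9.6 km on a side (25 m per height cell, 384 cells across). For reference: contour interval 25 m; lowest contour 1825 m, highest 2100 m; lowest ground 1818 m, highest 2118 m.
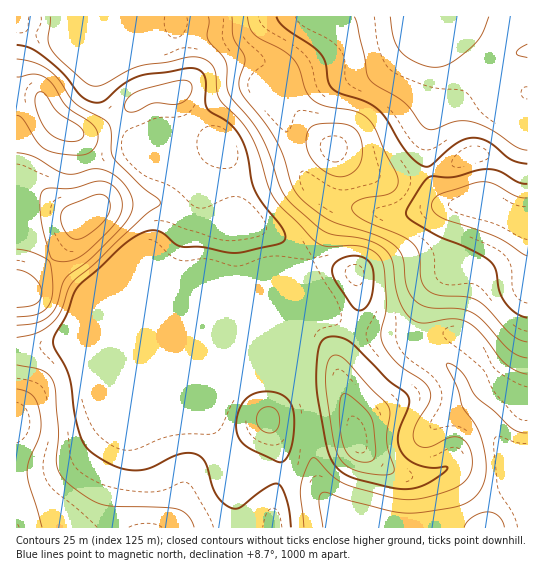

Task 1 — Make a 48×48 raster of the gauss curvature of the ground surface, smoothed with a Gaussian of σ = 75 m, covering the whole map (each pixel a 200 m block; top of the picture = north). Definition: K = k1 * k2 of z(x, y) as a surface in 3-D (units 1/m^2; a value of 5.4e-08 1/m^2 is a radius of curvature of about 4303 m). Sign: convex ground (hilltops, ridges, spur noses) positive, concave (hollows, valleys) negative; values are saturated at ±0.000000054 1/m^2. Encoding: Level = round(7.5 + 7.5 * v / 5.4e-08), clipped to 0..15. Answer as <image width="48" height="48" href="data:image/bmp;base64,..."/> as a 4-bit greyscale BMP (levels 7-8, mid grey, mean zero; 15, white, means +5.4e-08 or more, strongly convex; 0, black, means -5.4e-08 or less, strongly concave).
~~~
<image width="48" height="48" href="data:image/bmp;base64,Qk32BAAAAAAAAHYAAAAoAAAAMAAAADAAAAABAAQAAAAAAIAEAAATCwAAEwsAABAAAAAAAAAAAAAAABEREQAiIiIAMzMzAERERABVVVUAZmZmAHd3dwCIiIgAmZmZAKqqqgC7u7sAzMzMAN3d3QDu7u4A////AId3iHd3eIiIiHd4iIh3d4iHd3d3h3iZd4d3iHd3eIh3iHd3eJmHiHeIdmZ3d3d4eHd3eHiHeId3d4h3eJd5qHeIdmZ3dmZnd3d3eIiIiIh3d4iId2V6uFV4eKmHdlVoiHd3iIh3iIh4h4iIh1V5hTV3aJhnmnVoiHd3iId3d3eIh3iIiGZ1Mmy3MkRFraZ4iGd3iHd3d3eIh3d3h1Z0Es/6RHh2rrd4h3d3d3eIiIiIh3dmd1Z1Ne/5acyom5d4hoiHd3iIiHd3d3ZmiZd3Z87IecyoeHZ3d5mHd4iIiHd3eIdnrdl4iKunZ5qoZlZ3iZmIiIiIh3d3eId4z/pWd4mYdniHZ2eHiph3h4iIiIiIiIdov/gkd3eId3d2eHd3iZh4h4iIiIiIiHdUeoJWaHd3d3h3d3eIiId4h3iIiIiIiId1REZ2eod4h4h3d4eId3d5hniIiIiIiIh3d3eHi6h3iId3eIdmZod4dneIiIiIiIiIiIh3jLh3iIh3iHZVZnZVmHeIiIiIiIiIiIh2a5d3iIiHiIh2eHMD2IiIiIiIiIiIiIh1R2VniId3iaqImWEAqHiIiIiIiIiIiIh2NlRWiHZWv9l4mXdSBneIiIiIiIiIiIh3eXVndlQ2rad4iJ/+NIiIiIiIiIiIiIiIiIeIZEVnd1VoiL//f5iIiIiIiIiIiIiIiIeJdXmqhkVomc7lD/h3iIiIiHd3d4iHd4iYd5u6l2ZnialQAqZ3iHd3eId3eIiId6zLiJqZmHd4eHZABZVYiHd3eIdniIiHRb//pmeIh4iIdnZUSsl6iIdneId3iYdkE4//kzZmd4iIdndmeqh53LmId4iIh3dkI2nKUkZmeIiId4h3mpmXaJd4d4iIiHd2VmVmVWd3eId3iIh4qpvaMlZnd4iZmHiHiXV5h3d4iHd3eId4qZz9MCZ3d3iZl3eHiHaKhkWJmIh3Zodnh43/QCeHiId3dmiZhlaIdmabqaiHVHdVZo79Qld3iId2VnnLhmd4mZd4d5zIeHZmiXioV4d3d3dlZ4mph3d4mYUjeIqXn4d4u2AVeYh3d3dmd3d2eId3iHUjmnUyW4dnhyAomIh3d4iIh3ZWmph3d3dVi7lSJXdEZjJqmIiHeJqqh2VXqpmHd4iHet+3eoZZ3/lYmIiHeKzKdmZ4mZqYeIiYd5qXnJet7/UDiIiHdozJZnh3iJuod4iIdVVniaeVN3AAeIh2U1iXZ4hmZ4qXZ3iHdlaIdyiSGLYUuXeHQRR4h4dlZ3d2Z3d3d3eIeBr6a9pY2ma+pTasmHdmiId3d3d3d3eHeir/dodnu5av/HjPmHd3iYiIh3d3d3d3eUjqVZ23iZd77HZ5mIiHiIiId3iId3d3d3ZWiZiHVWiWZ1RFVomHd3h3d4iIh3d4d2MX6YiHd4d0I1Z2V4iHd3iHiIiIiHd3h2EJ2IiIeIhVVWZ3d4h3d3d3iIiIiId3d4RIiIiIh3eId3Z4iHiId3d3iIiIiId3iInIZ4iIh3ipiJmImHiYh3iIeIiIiIiIiA=="/>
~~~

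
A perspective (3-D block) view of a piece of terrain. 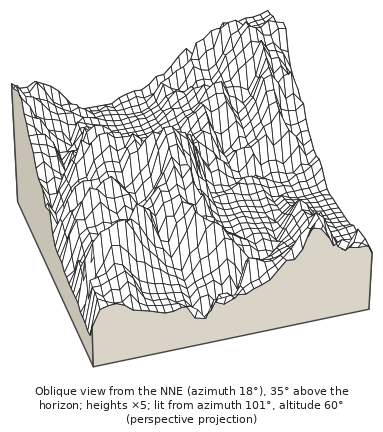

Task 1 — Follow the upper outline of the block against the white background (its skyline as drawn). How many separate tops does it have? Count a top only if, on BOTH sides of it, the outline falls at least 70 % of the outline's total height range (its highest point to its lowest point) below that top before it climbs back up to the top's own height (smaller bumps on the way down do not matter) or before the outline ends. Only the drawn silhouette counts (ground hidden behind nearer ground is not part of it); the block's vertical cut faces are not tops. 0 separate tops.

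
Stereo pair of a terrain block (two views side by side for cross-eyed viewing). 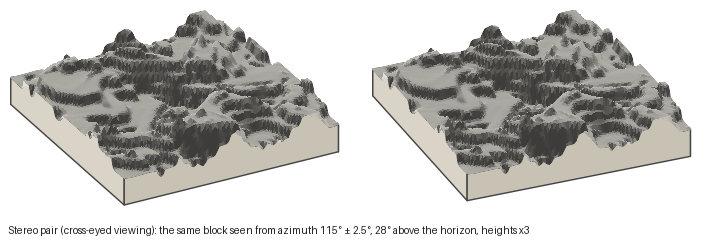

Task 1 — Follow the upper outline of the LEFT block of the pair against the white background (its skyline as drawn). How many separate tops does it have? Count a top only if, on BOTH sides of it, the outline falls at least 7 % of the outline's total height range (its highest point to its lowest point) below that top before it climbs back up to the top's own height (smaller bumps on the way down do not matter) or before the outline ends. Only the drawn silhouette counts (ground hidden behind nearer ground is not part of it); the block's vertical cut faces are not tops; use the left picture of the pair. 2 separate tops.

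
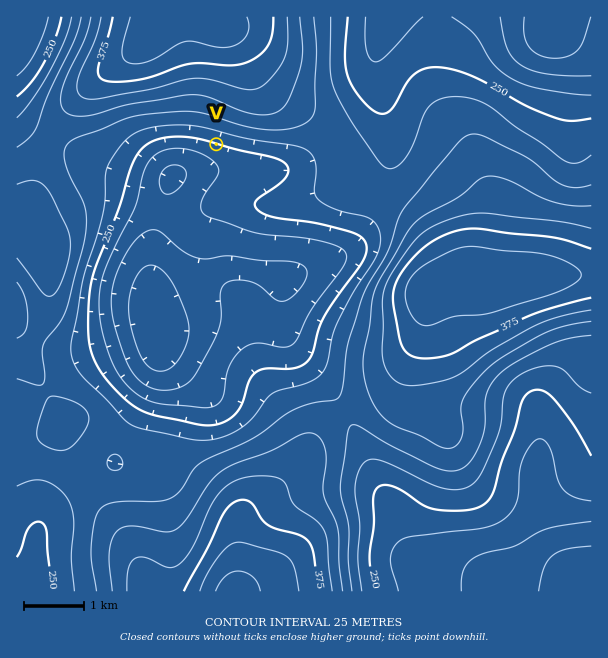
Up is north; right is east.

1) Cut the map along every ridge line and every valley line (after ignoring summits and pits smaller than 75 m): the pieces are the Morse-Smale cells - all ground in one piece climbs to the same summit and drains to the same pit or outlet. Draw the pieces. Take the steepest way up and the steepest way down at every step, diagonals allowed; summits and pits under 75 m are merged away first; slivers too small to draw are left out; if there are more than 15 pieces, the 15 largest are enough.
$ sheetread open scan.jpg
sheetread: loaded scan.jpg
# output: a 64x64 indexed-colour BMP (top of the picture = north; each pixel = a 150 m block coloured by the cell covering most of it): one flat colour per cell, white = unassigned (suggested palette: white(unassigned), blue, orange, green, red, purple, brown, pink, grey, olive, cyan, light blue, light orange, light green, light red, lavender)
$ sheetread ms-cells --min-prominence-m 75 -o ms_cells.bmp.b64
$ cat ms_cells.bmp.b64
<image width="64" height="64" href="data:image/bmp;base64,Qk12CAAAAAAAAHYAAAAoAAAAQAAAAEAAAAABAAQAAAAAAAAIAAATCwAAEwsAABAAAAAAAAAA////ALR3HwAOf/8ALKAsACgn1gC9Z5QAS1aMAMJ34wB/f38AIr28AM++FwDox64AeLv/AIrfmACWmP8A1bDFAJmqqqqqqqqkREREREVVVVVVVVVVVVVVVVVVVVIiIiK7maqqqqqqqkRERERERVVVVVVVVVVVVVVVVVIiIiIiIiuZqqqqqqqqRERERERFVVVVVVVVVVVVVVIiIiIiIiIiIpmqqqqqqqREREREREVVVVVVVVVVVVVSIiIiIiIiIiIimaqqqqqqpERERERERVVVVVVVVVVVVSIiIiIiIiIiIiKZqqqqqqpERERERERFVVVVVVVVVVVSIiIiIiIiIiIiIpmqqqqqqkREREREREVVVVVVVVVVVVIiIiIiIiIiIiIimZqqqqqkRERERERERVVVVVVVVVVVUiIiIiIiIiIiIiKZmqqqqkRERERERERFVVVVVVVVVVUiIiIiIiIiIiIiIpmZqqqkRERERERERERVVVVVVVVVVSIiIiIiIiIiIiIimZmaqqRERERERERERERVVVVVVVVSIiIiIiIiIiIiIiKZmZmaREREREREREREREVVVVVVVVIiIiIiIiIiIiIiIpmZmZFERERERERERERERFVVVVVVIiIiIiIiIiIiIiIimZmZkRFERERERERERERERVVVVVUiIiIiIiIiIiIiIiKZmZkRERREREREREREREREVVVVUiIiIiIiIiIiIiIiIpmZmRERFERERERERERERERVVVVSIiIiIiIiIiIiIiIimZmRERERREREREREREREREVVVSIiIiIiIiIiIiIiIiKZmZERERFERERERERERERERVVVIiIiIiIiIiIiIiIiIpmZkRERERREREREREREREREVVIiIiIiIiIiIiIiIiIimZmRERERFEREREREREREREREUiIiIiIiIiIiIiIiIiKZmRERERERRERERERERERERERiIiIiIiIiIiIiIiIiIpmZERERERFERERERERERERERGZiIiIiIiIiIiIiIiIimZERERERERRERERERERERERGZmZiIiIiIiIiIiIiIiKZkRERERERFERERERERERERGZmZmYiIiIiIiIiIiIiIpkRERERERERRERERERERERGZmZmZmIiIiIiIiIiIiIikRERERERERFERERERERERGZmZmZmYiIiIiIiIiIiIiKREREREREREURERERERERGZmZmZmZmIiIiIiIiIiIiIpkRERERERERREREREREREZmZmZmZmYiIiIiIiIiIiIimRERERERERFEREREREREZmZmZmZmZmIiIiIiIiIiIiKZkREREREREURERERERERmZmZmZmZmYiIiIiIiIiIiIpmRERERERERRERERERERmZmZmZmZmZiIiIiIiIiIiIimZERERERERFERERERERGZmZmZmZmZmYiIiIiIiIiIiKZmREREREREUREREREREZmZmZmZmZmZiIiIiIiIiIiIpmZEREREREREURERERERGZmZmZmZmZmIiIiIiIiIiIimZkREREREREREUREREREZmZmZmZmZmZmMzMyIiIiIiKZmREREREREREREURERBERZmZmZmZmZmYzMzMzMzMzM5mRERERERERERERERERERERZmZmZmZmYzMzMzMzMzMzmZERERERERERERERERERERERZmZmZmZjMzMzMzMzMzOZkREREREREREREREREREREREWZmZmZjMzMzMzMzMzM5mRERERERERERERERERERERERFmZmZmMzMzMzMzMzMzmRERERERERERERERERERERERERZmZmMzMzMzMzMzMzOZERERERERERERERERERERERERFmZmMzMzMzMzMzMzM4ERERERERERERERERERERERERERZmMzMzMzMzMzMzMziBERERERERERERERERERERERERFjMzMzMzMzMzMzMzOIERERERERERERERERERERERERFzMzMzMzMzMzMzMzM4gRERERERERERERERERERERERd3czMzMzMzMzMzMzMziBERERERERERERERERERERERF3dzMzMzMzMzMzMzMzOIgRERERERERERERERERERERF3d3MzMzMzMzMzMzMzM4iBEREREREREREREREREREREXd3czMzMzMzMzMzMzMziIERERERERERERERERERERERd3dzMzMzMzMzMzMzMzOIiBERERERERERERERERERERd3d3MzMzMzMzMzMzMzM4iIERERERERERERERERERERd3d3czMzMzMzMzMzMzMziIiBERERERERERERERERERd3d3dzMzMzMzMzMzMzMzOIiIgRERERERERERERERERd3d3d3MzMzMzMzMzMzMzM4iIiIEREREREREREREREXd3d3d3czMzMzMzMzMzMzMziIiIgREREREREREREREXd3d3d3czMzMzMzMzMzMzMzOIiIiIgREREREREREREXd3d3d3dzMzMzMzMzMzMzMzM4iIiIiIEREREREREREXd3d3d3d3MzMzMzMzMzMzMzMziIiIiIiBEREREREREXd3d3d3d3czMzMzMzMzMzMzMzOIiIiIiIgRERERERERd3d3d3d3dzMzMzMzMzMzMzMzM4iIiIiIiIgRERERERd3d3d3d3d3MzMzMzMzMzMzMzMziIiIiIiIiBERERERF3d3d3d3d3czMzMzMzMzMzMzMzOIiIiIiIiIgRERERd3d3d3d3d3d3MzMzMzMzMzMzMzMwiIiIiIiIiBERERF3d3d3d3d3d3czMzMzMzMzMzMzMz"/>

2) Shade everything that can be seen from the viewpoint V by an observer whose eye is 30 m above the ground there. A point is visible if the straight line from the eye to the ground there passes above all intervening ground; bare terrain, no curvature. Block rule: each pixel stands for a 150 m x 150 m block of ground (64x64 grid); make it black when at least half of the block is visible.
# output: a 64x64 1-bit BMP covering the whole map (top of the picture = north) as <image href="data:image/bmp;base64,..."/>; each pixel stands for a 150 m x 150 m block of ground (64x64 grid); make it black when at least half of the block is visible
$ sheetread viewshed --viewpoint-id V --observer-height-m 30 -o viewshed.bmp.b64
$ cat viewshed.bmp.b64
<image width="64" height="64" href="data:image/bmp;base64,Qk0+AgAAAAAAAD4AAAAoAAAAQAAAAEAAAAABAAEAAAAAAAACAAATCwAAEwsAAAIAAAAAAAAA////AAAAAAAAA/+AAAAAAAAH/+AAAAAAAAf/+AAAAAAAD//+AAAAAAAf//8AAAAAAB///4AAAAAAP///wAAAAAB////AAAAAAH///wAAAAAA///gAAAAAAD///AAAAAAAP//+AAAAAAAAH/8AAAAAAAAP/4AAAAAAAB//wAAAAAAAf//gAAAAAAH///AAAAAAA///+AAAAAA////4AAAAA/////wAAAAD/////gAAAAP/////gAAAB//////AAAAH/////8AAAA//////4AAAD//////wAAAP//////AAAAf/////+AAAA//////4AAAD//////wAAAH//////AAAA//////8AAAD////P/4AAAP/3/wP/gAAA/+P+AP/AAAD/4/gAf+AAAP/h4AA/8AAA/+HAAB/8AAD/48AAD/4AAf//gAAP/gAB//+AAAf/AAH//8AAA/8AA////8AB/wAD/////wD/AAP/////AH8AA/////8APwAD/////4AfAAP/////AA8AAf////8ADwAB/////wAGAAD////+AAAAAD///4AAAAAAH///AAAAAAAP//4AAAAAAA//+AAAAAAAB//wAAAAAAAB//AAAAAAAAD/8AAAAAAAAD/wAAAAAAAAD/gAAAAAAAAAAAAAAAAAAAAAAAAAAAAAAAAAAAAAAAAAAAAAAAAA=="/>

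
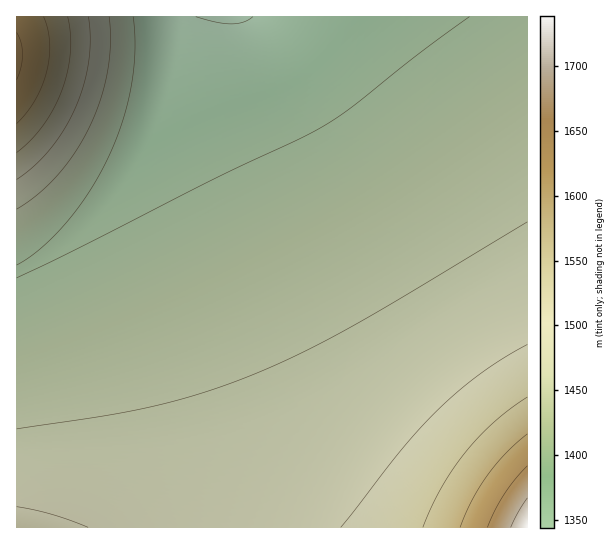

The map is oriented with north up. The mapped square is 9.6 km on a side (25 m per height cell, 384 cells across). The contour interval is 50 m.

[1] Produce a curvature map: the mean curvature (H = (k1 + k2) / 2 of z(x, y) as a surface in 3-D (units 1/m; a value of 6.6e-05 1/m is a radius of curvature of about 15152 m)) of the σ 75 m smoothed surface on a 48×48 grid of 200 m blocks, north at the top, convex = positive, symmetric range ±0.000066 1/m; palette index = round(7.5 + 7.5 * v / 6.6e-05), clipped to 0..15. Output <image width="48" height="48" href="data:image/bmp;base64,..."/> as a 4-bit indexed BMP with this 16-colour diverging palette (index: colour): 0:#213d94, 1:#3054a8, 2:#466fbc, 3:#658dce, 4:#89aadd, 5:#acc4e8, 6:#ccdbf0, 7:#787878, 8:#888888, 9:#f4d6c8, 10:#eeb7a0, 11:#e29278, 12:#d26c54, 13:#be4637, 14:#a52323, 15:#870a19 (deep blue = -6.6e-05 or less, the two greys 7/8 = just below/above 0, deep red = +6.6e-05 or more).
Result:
<image width="48" height="48" href="data:image/bmp;base64,Qk32BAAAAAAAAHYAAAAoAAAAMAAAADAAAAABAAQAAAAAAIAEAAATCwAAEwsAABAAAAAAAAAAlD0hAKhUMAC8b0YAzo1lAN2qiQDoxKwA8NvMAHh4eACIiIgAyNb0AKC37gB4kuIAVGzSADdGvgAjI6UAGQqHAGd3d3d3d3d3d3d3d3d3d3d2ZmZmZmd4mXd3d3d3d3d3d3d3d3d3d3d2ZmZmZmd4iXd3d3d3d3d3d3d3d3d3d3d2ZmZmZmZ3iXd3d3d3d3d3d3d3d3d3d3d2ZmZmZmZ3iHd3d3d3d3d3d3d3d3d3d3d3ZmZmZmZneHd3d3d3d3d3d3d3d3d3d3d3ZmZmZmZnd3d3d3d3d3d3d3d3d3d3d3d3dmZmZmZmd3d3d3d3d3d3d3d3d3d3d3d3dmZmZmZmZ3d3d3d3d3d3d3d3d3d3d3d3d2ZmZmZmZnd3d3d3d3d3d3d3d3d3d3d3d2ZmZmZmZnd3d3d3d3d3d3d3d3d3d3d3d3ZmZmZmZnd3d3d3d3d3d3d3d3d3d3d3d3dmZmZmZnd3d3d3d3d3d3d3d3d3d3d3d3dmZmZmZnd3d3d3d3d3d3d3d3d3d3d3d3d2ZmZmZnd3d3d3d3d3d3d3d3d3d3d3d3d3ZmZmZnd3d3d3d3d3d3d3d3d3d3d3d3d3dmZmZnd3d3d3d3d3d3d3d3d3d3d3d3d3d3ZmZnd3d3d3d3d3d3d3d3d3d3d3d3d3d3dmZnd3d3d3d3d3d3d3d3d3d3d3d3d3d3d3Znd3d3d3d3d3d3d3d3d3d3d3d3d3d3d3d3d3d3d3d3d3d3d3d3d3d3d3d3d3d3d3d3d3d3d3d3d3d3d3d3d3d3d3d3d3d3d3d3d3d3d3d3d3d3d3d3d3d3d3d3d3d3d3d0Z3d3d3d3d3d3d3d3d3d3d3d3d3d3d3dyNXd3d3d3d3d3d3d3d3d3d3d3d3d3d3dyIkZ3d3d3d3d3d3d3d3d3d3d3d3d3d3dzIiNnd3d3d3d3d3d3d3d3d3d3d3d3d3d0MiEmd3d3d3d3d4iId3d3d3d3d3d3d3d0QyISZ3d3d3d3iIiIiHd3d3d3d3d3d3d1VDIRJnd3d3eIiIiIiHd3d3d3d3d3d3d2VEMhE2d3d4iIiIiIiId3d3d3d3d3d3d3ZUMiEUd3iIiIiIiIiId3d3d3d3d3d3d4dlQyERV4iIiIiIiIiId3d3d3d3d3d3d5h2VDIQJniIiIiIiIiHd3d3d3d3d3d3d7mHZDIRBHiIiIiIiIiHd3d3d3d3d3d3d8qYdUMhAWeIiIiIiIiHd3d3d3d3d3d3d9updlQhEEeIiIiIiIh3d3d3d3d3d3d3d+y6h1QyECaIiIiIiIh3d3d3d3eIiIh3d/3LmGVCERR4iIiIiId3d3d3d4iIiIiId/7bqHVDIQN4iIiIiId3d3d3iIiIiIiIiP/suYZTIRFoiIiIiHd3d3d4iIiIiIiIiP/tuodUMhFYiIiIiHd3d3eIiIiIiIiIiP/9ypdkMhE3iIiIh3d3d3iIiIiIiIiIiP/+25hlQiEniIiId3d3eIiIiIiIiIiIiP/+26h1QyEmiIiId3d3iIiIiIiIiIiIiP//3Kl2QyImmZmHd3d4iIiIiIiIiIiIiP//3Ll2VDImmamHZneIiIiIiIiIiIiIiP//7LmGVDMmq6l2Z3iIiIiIiIiIiIiIiA=="/>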